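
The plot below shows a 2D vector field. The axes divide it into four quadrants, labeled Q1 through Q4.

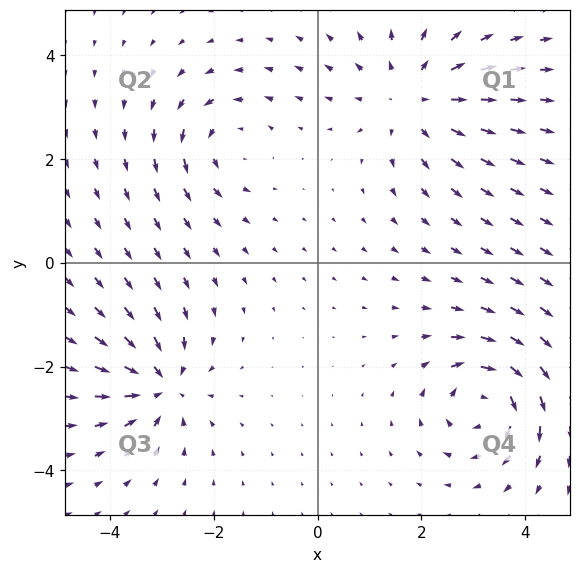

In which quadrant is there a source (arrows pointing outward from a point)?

The source sits at approximately (1.9, 3.2), which lies in quadrant Q1. The divergence there is about +4, positive as expected for a source.

Q1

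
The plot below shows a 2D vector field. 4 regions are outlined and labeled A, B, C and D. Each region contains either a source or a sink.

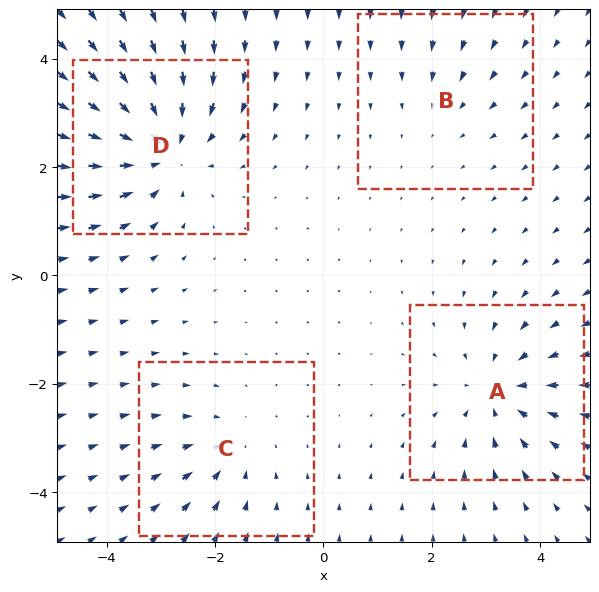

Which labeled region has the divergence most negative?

D

Divergence at each region's feature centre — A: about -5, B: about -2, C: about -3, D: about -6. Region D is most negative.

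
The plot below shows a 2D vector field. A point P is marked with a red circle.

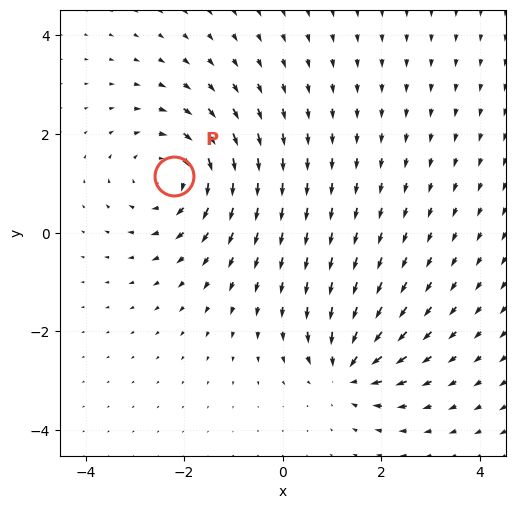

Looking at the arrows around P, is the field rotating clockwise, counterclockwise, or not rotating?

Near P at (-2.2, 1.2) the arrows circulate clockwise. The curl (z-component) there is about -3; negative curl means clockwise rotation.

clockwise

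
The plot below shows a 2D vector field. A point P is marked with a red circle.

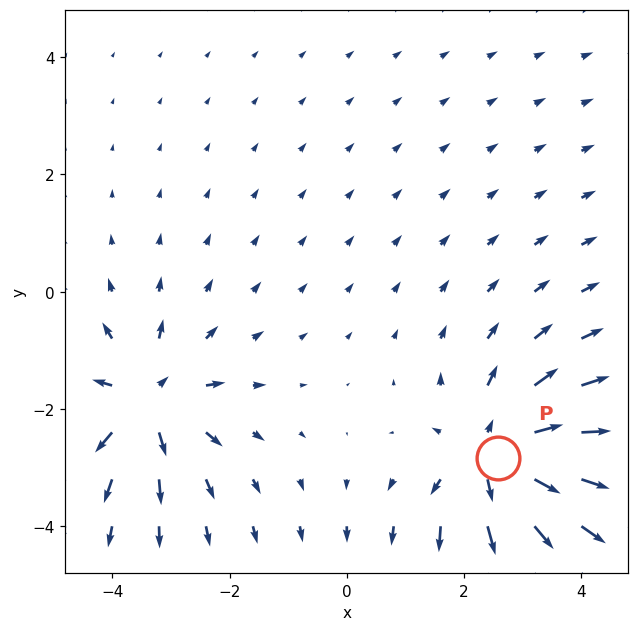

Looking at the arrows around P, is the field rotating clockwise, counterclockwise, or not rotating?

not rotating

Near P at (2.6, -2.8) the arrows show no circulation. The curl there is ≈0.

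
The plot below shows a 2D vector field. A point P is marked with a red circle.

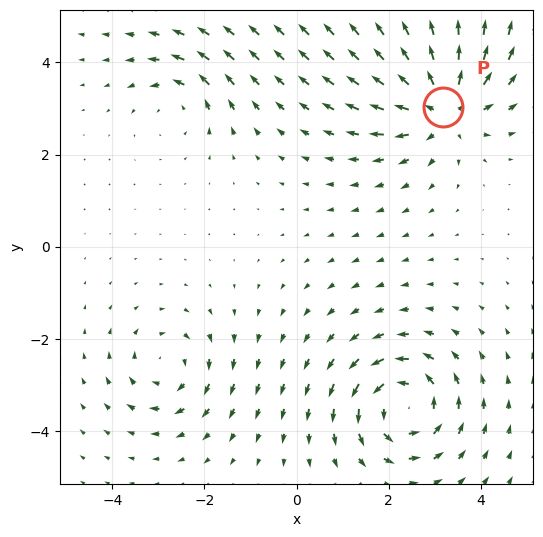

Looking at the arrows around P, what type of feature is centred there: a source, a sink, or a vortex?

source

At P (3.2, 3.0) the arrows spread outward. Divergence about +5, curl ≈0 — positive divergence with near-zero curl is a source.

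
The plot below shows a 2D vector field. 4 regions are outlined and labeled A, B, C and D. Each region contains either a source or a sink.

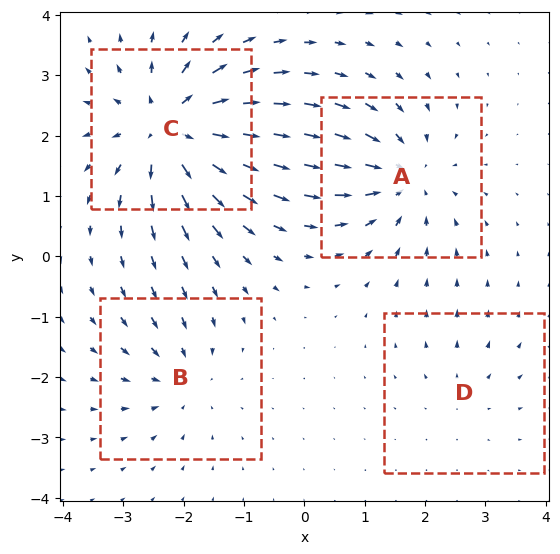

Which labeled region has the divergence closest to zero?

D

Divergence at each region's feature centre — A: about -5, B: about -4, C: about +7, D: about +2. Region D is closest to zero.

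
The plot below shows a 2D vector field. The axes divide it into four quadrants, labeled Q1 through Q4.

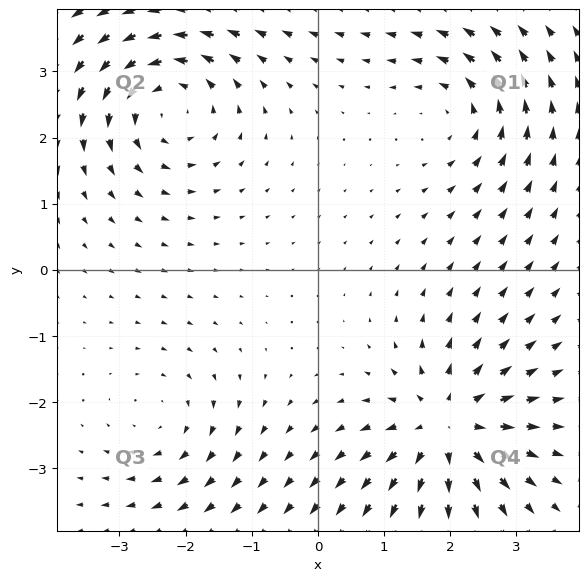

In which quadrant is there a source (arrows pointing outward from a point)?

The source sits at approximately (2.0, -2.4), which lies in quadrant Q4. The divergence there is about +6, positive as expected for a source.

Q4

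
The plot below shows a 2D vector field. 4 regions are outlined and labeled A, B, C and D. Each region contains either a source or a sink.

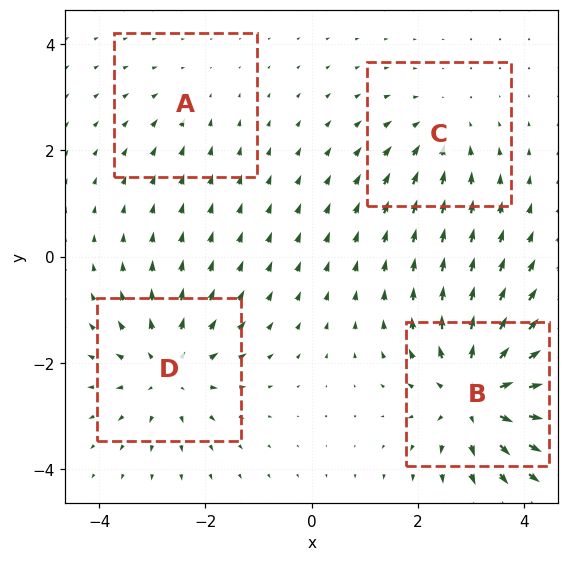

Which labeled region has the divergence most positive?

B

Divergence at each region's feature centre — A: about -2, B: about +6, C: about -3, D: about +4. Region B is most positive.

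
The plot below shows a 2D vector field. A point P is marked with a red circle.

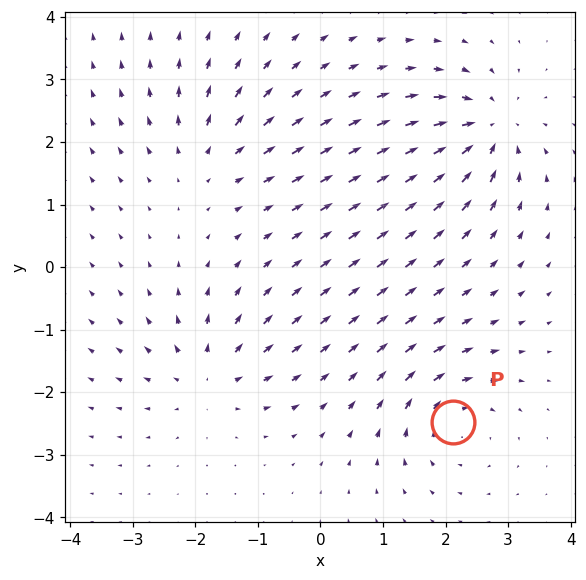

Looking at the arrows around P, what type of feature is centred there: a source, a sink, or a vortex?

vortex

At P (2.1, -2.5) the arrows circulate clockwise. Divergence ≈0, curl about -5 — near-zero divergence with nonzero curl is a vortex.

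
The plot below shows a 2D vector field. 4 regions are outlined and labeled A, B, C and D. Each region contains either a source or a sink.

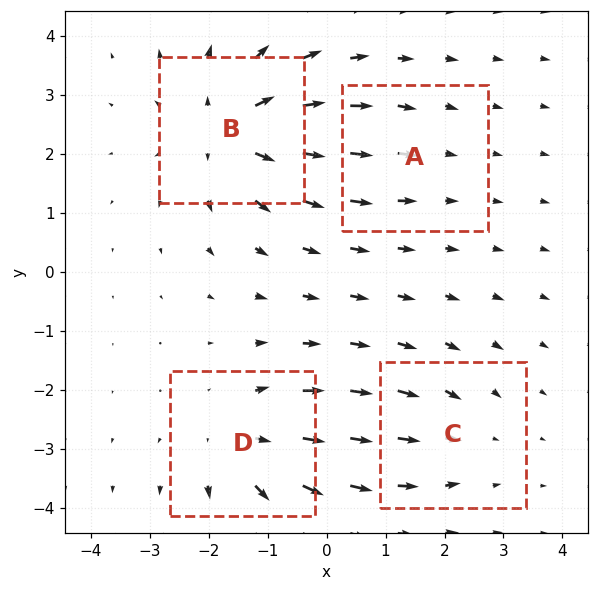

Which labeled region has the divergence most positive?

B

Divergence at each region's feature centre — A: about -2, B: about +6, C: about -3, D: about +5. Region B is most positive.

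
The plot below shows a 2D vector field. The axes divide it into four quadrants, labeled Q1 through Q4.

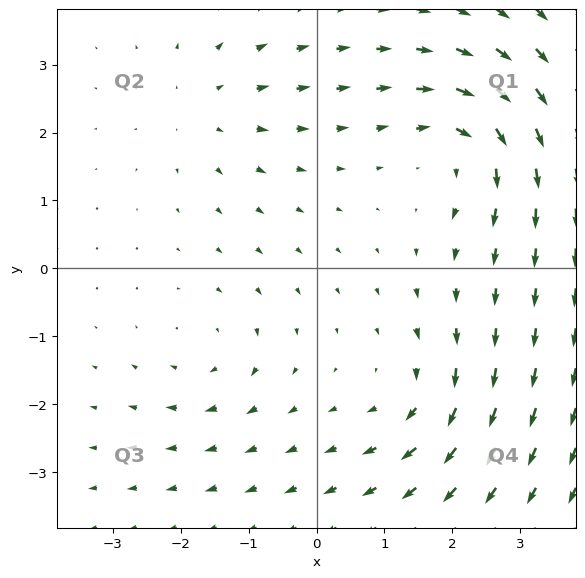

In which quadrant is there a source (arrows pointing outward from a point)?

The source sits at approximately (-1.6, 2.4), which lies in quadrant Q2. The divergence there is about +3, positive as expected for a source.

Q2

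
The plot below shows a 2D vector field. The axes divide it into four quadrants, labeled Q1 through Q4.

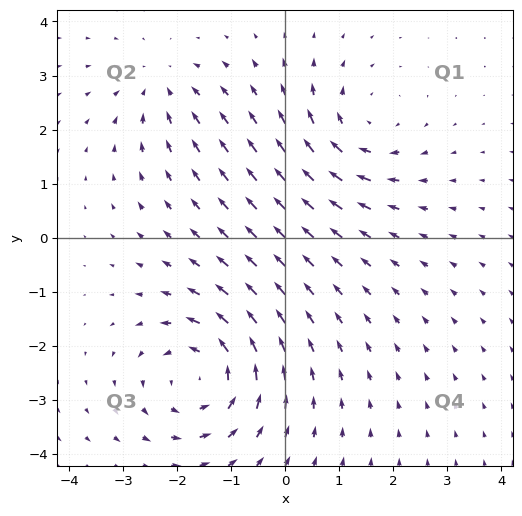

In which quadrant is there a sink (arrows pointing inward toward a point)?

The sink sits at approximately (-2.3, 2.8), which lies in quadrant Q2. The divergence there is about -3, negative as expected for a sink.

Q2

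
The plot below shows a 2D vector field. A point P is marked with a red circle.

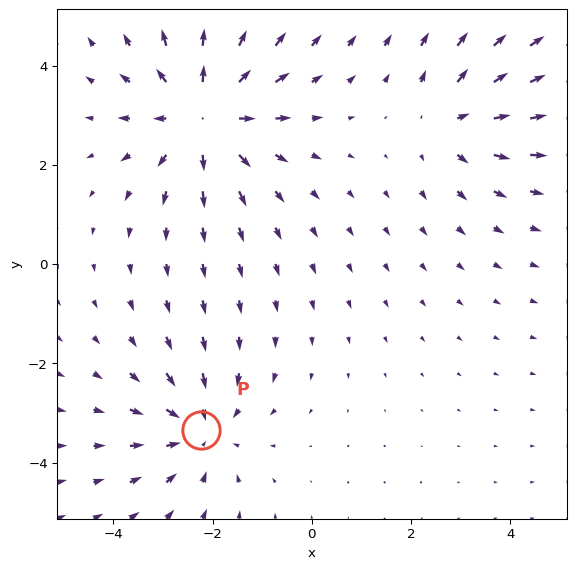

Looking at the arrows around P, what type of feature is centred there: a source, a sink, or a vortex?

At P (-2.2, -3.3) the arrows converge inward. Divergence about -3, curl ≈0 — negative divergence with near-zero curl is a sink.

sink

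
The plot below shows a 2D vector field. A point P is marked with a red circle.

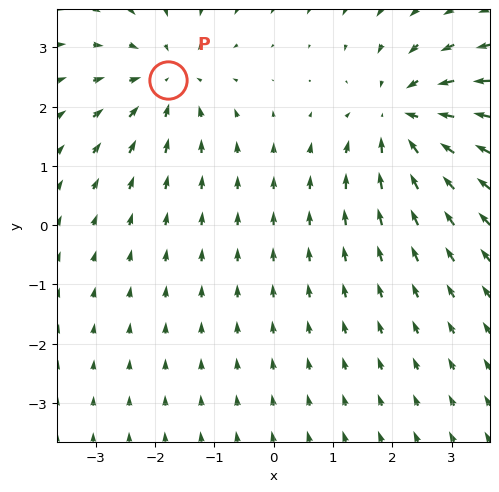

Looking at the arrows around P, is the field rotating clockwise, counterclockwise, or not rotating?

not rotating

Near P at (-1.8, 2.5) the arrows show no circulation. The curl there is ≈0.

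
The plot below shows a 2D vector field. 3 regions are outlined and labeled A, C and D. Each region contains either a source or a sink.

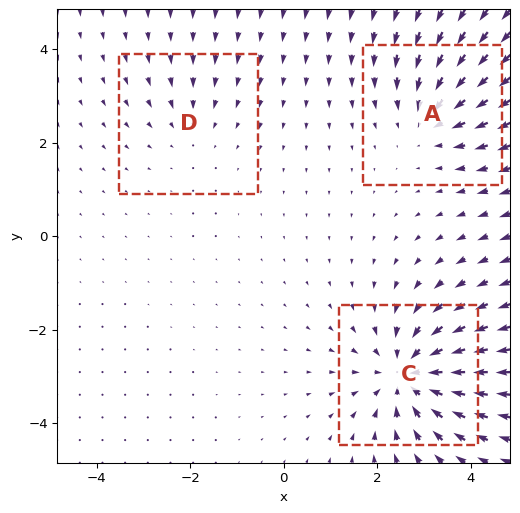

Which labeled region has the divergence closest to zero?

D

Divergence at each region's feature centre — A: about -3, C: about -5, D: about -2. Region D is closest to zero.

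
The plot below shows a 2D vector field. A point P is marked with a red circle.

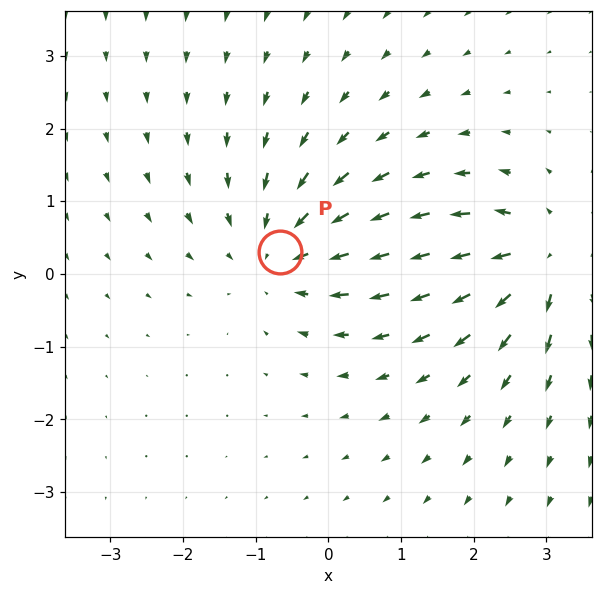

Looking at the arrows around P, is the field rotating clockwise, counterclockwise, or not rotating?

not rotating

Near P at (-0.7, 0.3) the arrows show no circulation. The curl there is ≈0.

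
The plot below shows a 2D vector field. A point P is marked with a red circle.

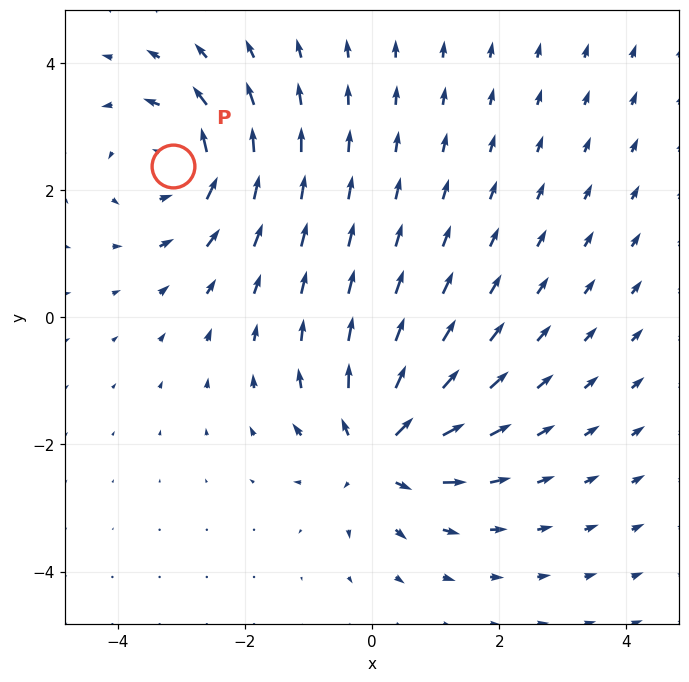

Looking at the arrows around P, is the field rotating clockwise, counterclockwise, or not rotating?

Near P at (-3.1, 2.4) the arrows circulate counterclockwise. The curl (z-component) there is about +5; positive curl means counterclockwise rotation.

counterclockwise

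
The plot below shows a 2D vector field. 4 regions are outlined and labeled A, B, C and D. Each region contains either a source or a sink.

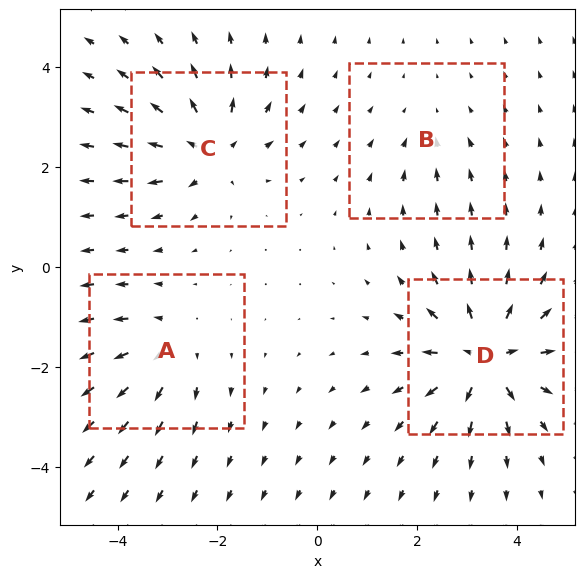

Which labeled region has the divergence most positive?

D

Divergence at each region's feature centre — A: about +4, B: about -2, C: about +6, D: about +8. Region D is most positive.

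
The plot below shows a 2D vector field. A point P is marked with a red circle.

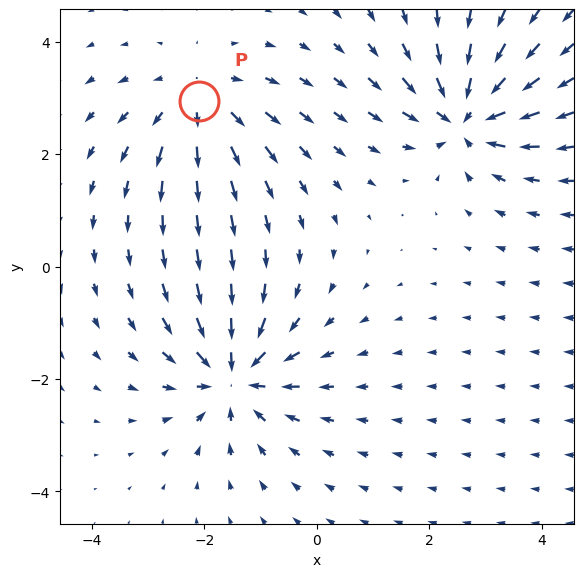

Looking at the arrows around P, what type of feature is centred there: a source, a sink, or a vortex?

source

At P (-2.1, 2.9) the arrows spread outward. Divergence about +3, curl ≈0 — positive divergence with near-zero curl is a source.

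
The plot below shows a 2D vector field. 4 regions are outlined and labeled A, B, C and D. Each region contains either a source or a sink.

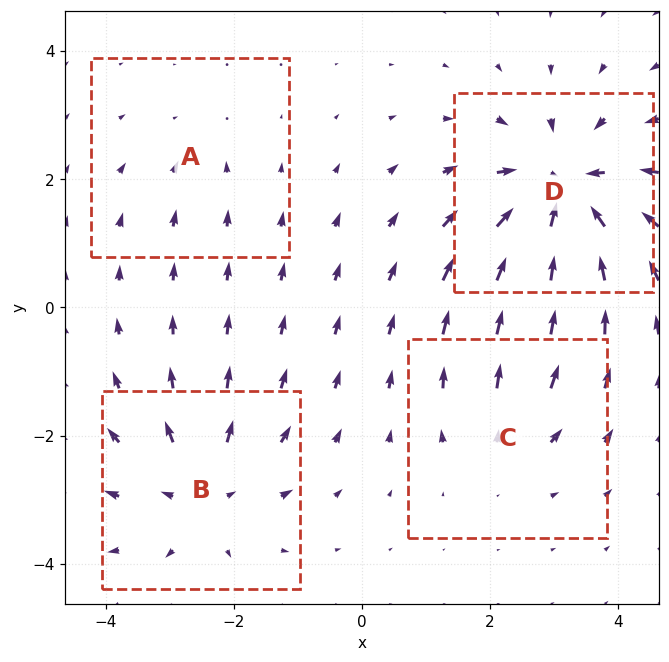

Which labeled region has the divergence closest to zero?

Divergence at each region's feature centre — A: about -2, B: about +5, C: about +3, D: about -7. Region A is closest to zero.

A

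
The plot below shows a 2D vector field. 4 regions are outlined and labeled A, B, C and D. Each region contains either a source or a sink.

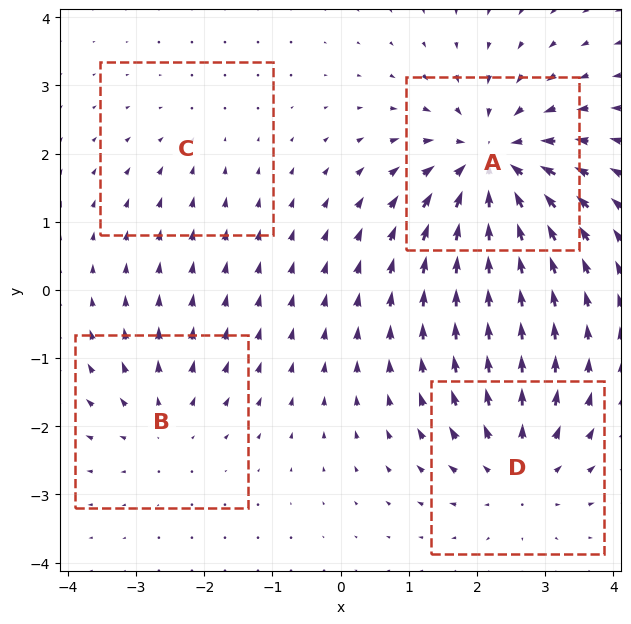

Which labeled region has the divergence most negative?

A

Divergence at each region's feature centre — A: about -7, B: about +3, C: about -2, D: about +5. Region A is most negative.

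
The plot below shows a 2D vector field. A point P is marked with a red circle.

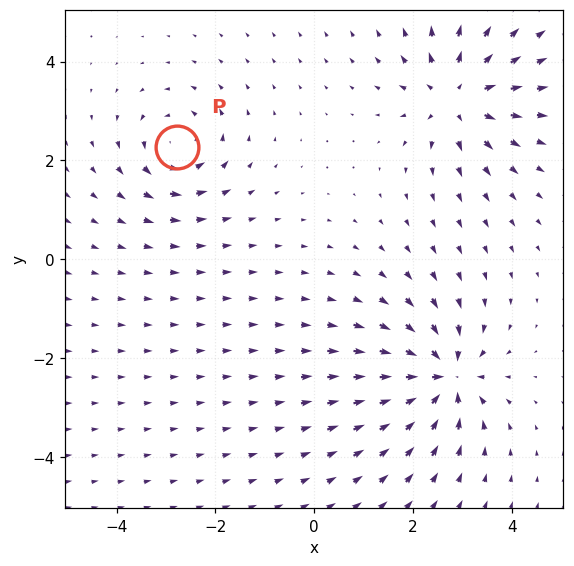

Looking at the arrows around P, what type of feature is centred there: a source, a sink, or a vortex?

vortex

At P (-2.8, 2.3) the arrows circulate counterclockwise. Divergence ≈0, curl about +4 — near-zero divergence with nonzero curl is a vortex.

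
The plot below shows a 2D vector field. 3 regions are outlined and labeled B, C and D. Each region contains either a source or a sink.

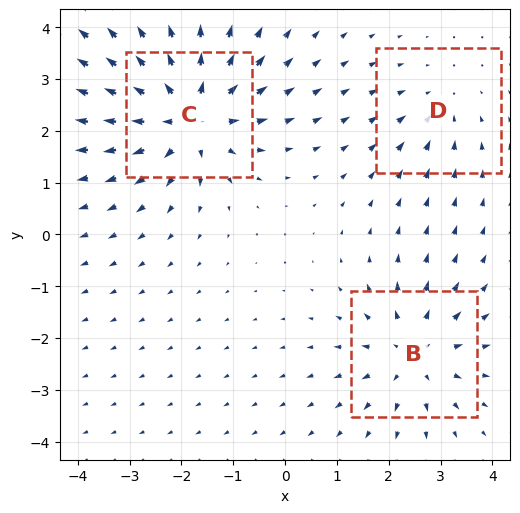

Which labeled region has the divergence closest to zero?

Divergence at each region's feature centre — B: about +3, C: about +5, D: about -2. Region D is closest to zero.

D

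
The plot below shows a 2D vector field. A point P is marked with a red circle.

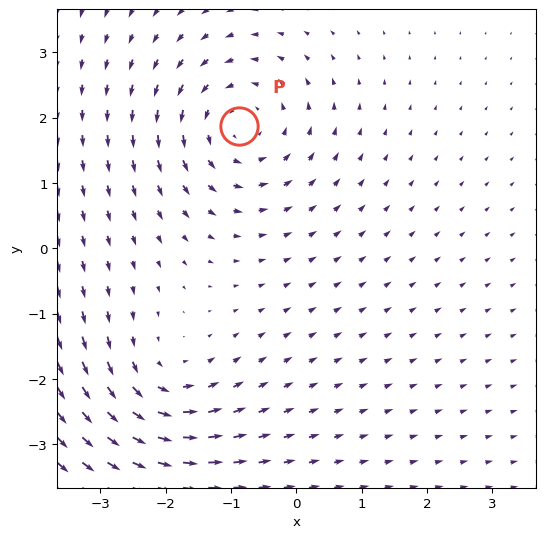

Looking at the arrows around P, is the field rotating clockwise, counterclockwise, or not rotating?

counterclockwise

Near P at (-0.9, 1.9) the arrows circulate counterclockwise. The curl (z-component) there is about +4; positive curl means counterclockwise rotation.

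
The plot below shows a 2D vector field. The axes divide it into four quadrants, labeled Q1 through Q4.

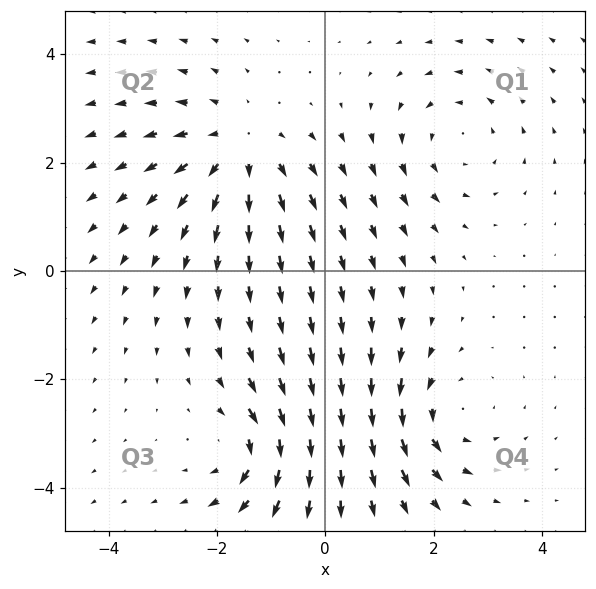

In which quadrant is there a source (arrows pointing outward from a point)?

The source sits at approximately (-1.6, 2.3), which lies in quadrant Q2. The divergence there is about +4, positive as expected for a source.

Q2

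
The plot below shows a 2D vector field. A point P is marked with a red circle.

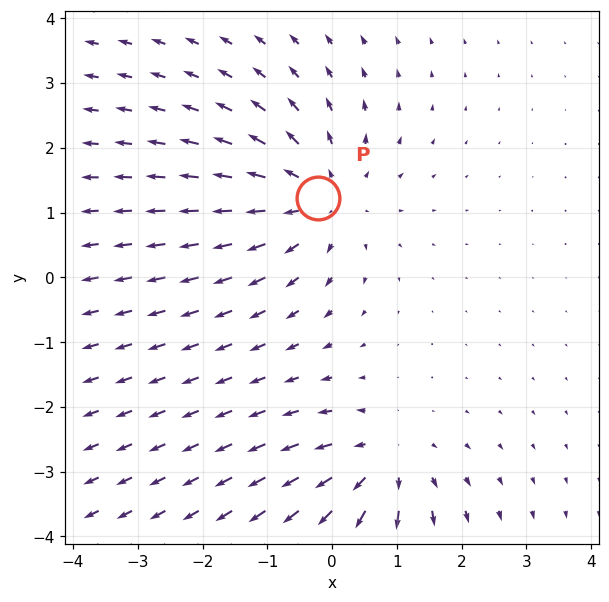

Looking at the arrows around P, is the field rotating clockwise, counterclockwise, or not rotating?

Near P at (-0.2, 1.2) the arrows show no circulation. The curl there is ≈0.

not rotating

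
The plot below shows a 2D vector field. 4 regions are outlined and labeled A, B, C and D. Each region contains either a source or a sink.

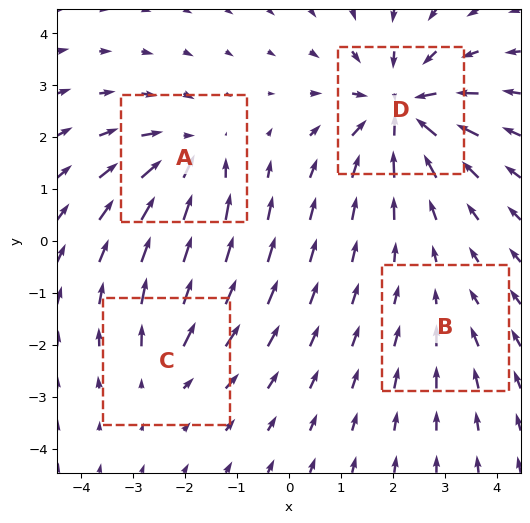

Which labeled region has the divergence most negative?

D

Divergence at each region's feature centre — A: about -5, B: about -2, C: about +3, D: about -7. Region D is most negative.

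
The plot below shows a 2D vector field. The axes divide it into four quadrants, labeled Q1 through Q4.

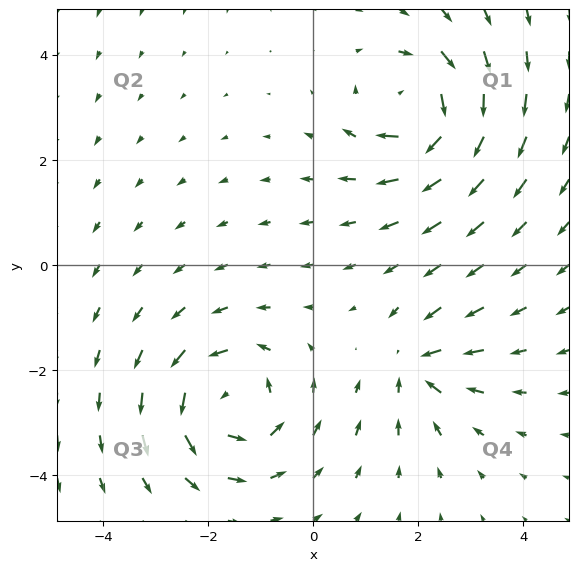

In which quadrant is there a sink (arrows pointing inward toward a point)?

Q4

The sink sits at approximately (2.0, -1.9), which lies in quadrant Q4. The divergence there is about -4, negative as expected for a sink.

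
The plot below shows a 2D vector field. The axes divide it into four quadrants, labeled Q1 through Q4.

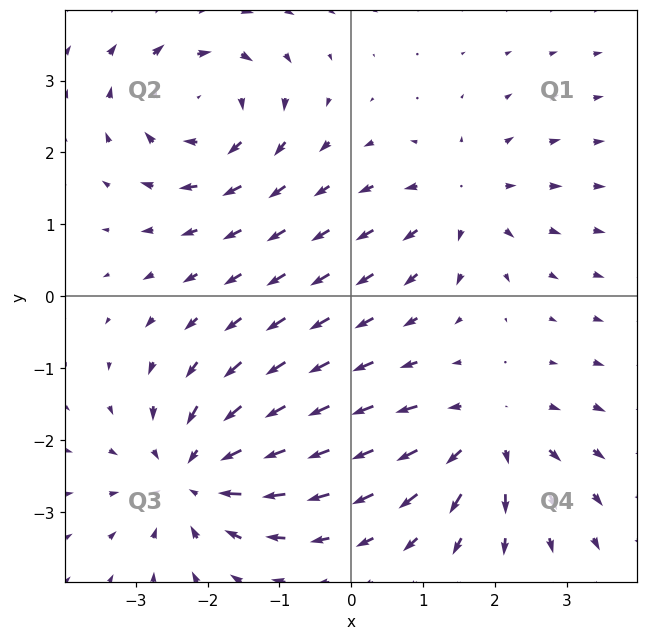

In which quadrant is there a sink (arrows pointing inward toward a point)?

Q3

The sink sits at approximately (-2.2, -2.5), which lies in quadrant Q3. The divergence there is about -4, negative as expected for a sink.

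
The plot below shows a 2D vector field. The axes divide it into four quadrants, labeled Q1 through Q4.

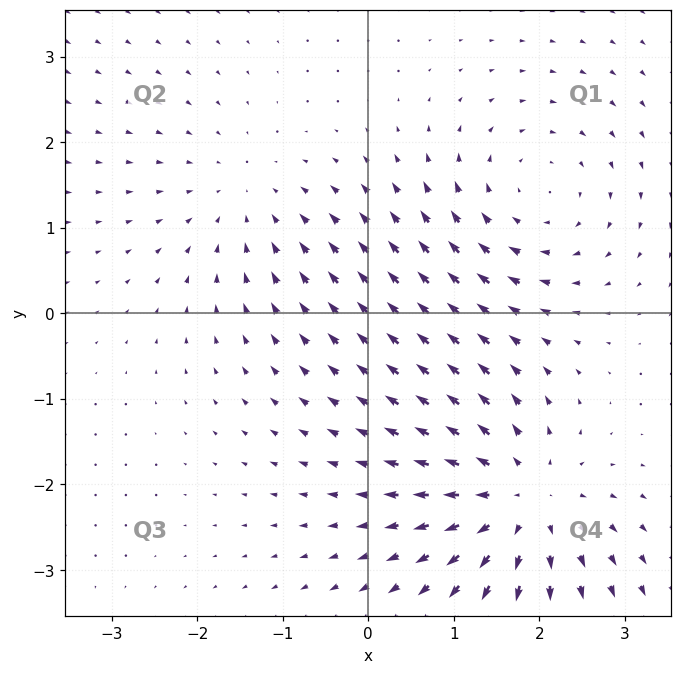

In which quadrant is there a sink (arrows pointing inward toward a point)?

Q2

The sink sits at approximately (-1.4, 1.3), which lies in quadrant Q2. The divergence there is about -3, negative as expected for a sink.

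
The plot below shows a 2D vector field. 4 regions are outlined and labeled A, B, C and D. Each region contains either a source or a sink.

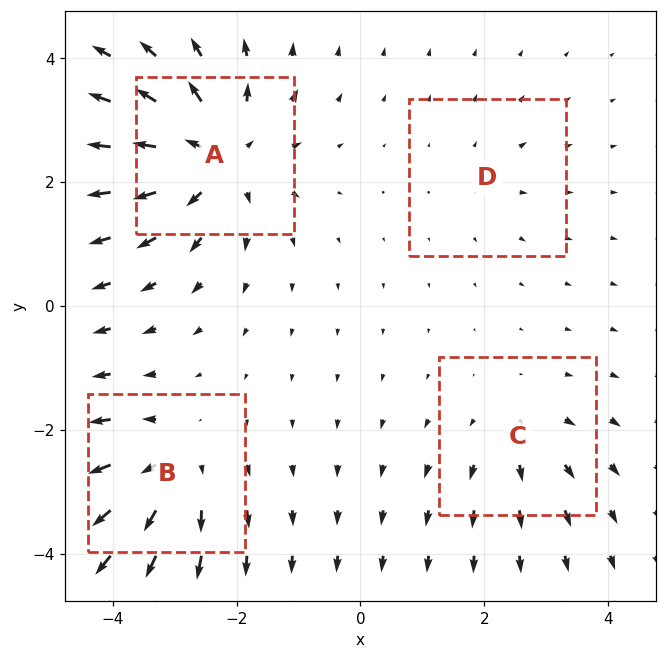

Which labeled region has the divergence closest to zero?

Divergence at each region's feature centre — A: about +7, B: about +5, C: about +3, D: about +2. Region D is closest to zero.

D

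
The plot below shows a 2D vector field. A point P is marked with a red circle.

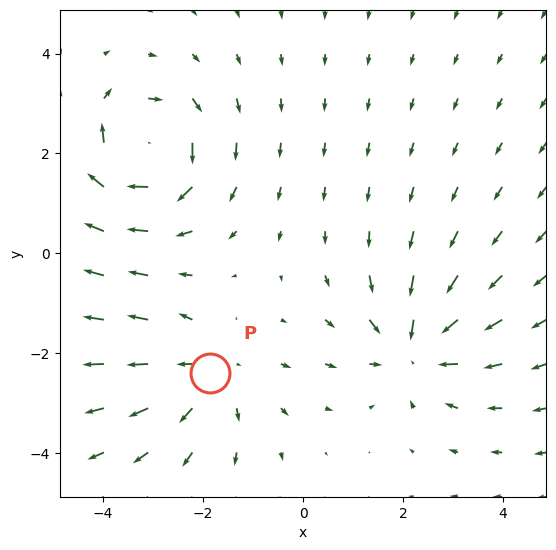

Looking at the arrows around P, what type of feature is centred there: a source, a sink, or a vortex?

At P (-1.9, -2.4) the arrows spread outward. Divergence about +3, curl ≈0 — positive divergence with near-zero curl is a source.

source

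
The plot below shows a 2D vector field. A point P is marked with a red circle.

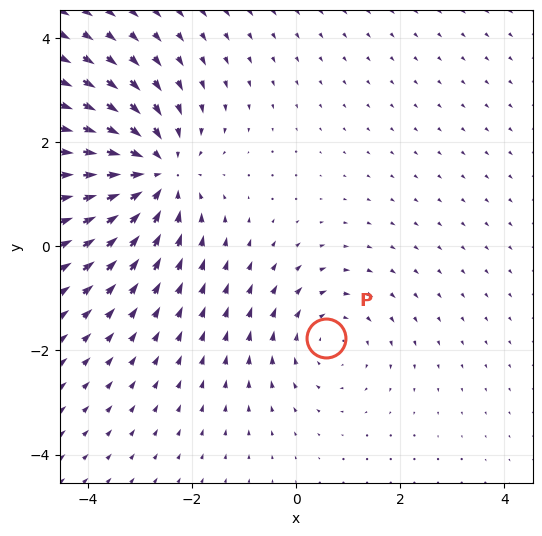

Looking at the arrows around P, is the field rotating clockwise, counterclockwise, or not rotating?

clockwise

Near P at (0.6, -1.8) the arrows circulate clockwise. The curl (z-component) there is about -2; negative curl means clockwise rotation.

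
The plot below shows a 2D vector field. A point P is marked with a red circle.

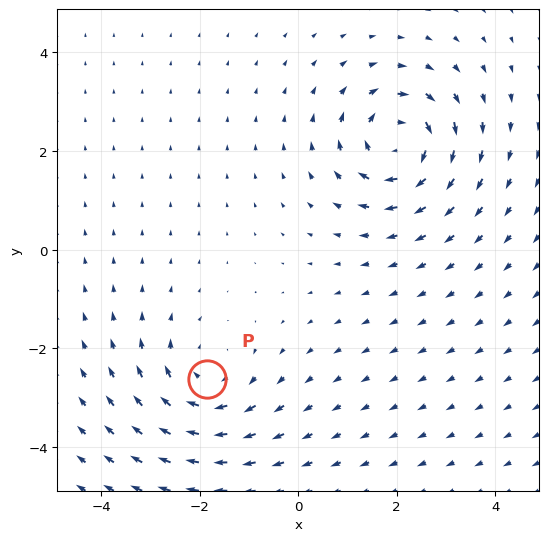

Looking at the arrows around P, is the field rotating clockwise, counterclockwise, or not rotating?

Near P at (-1.8, -2.6) the arrows circulate clockwise. The curl (z-component) there is about -4; negative curl means clockwise rotation.

clockwise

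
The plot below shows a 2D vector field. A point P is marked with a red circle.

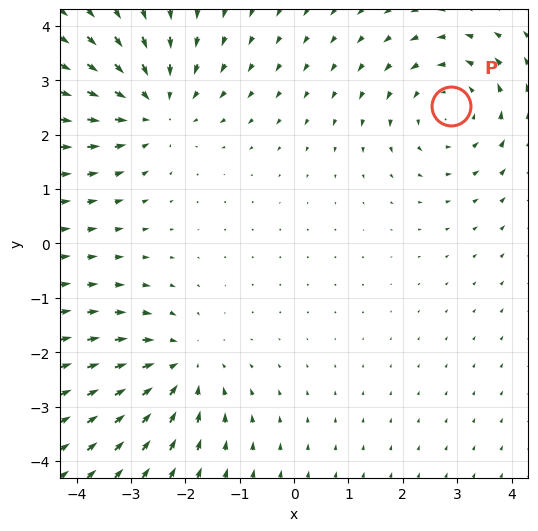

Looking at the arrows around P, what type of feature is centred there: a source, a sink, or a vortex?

vortex

At P (2.9, 2.5) the arrows circulate counterclockwise. Divergence ≈0, curl about +3 — near-zero divergence with nonzero curl is a vortex.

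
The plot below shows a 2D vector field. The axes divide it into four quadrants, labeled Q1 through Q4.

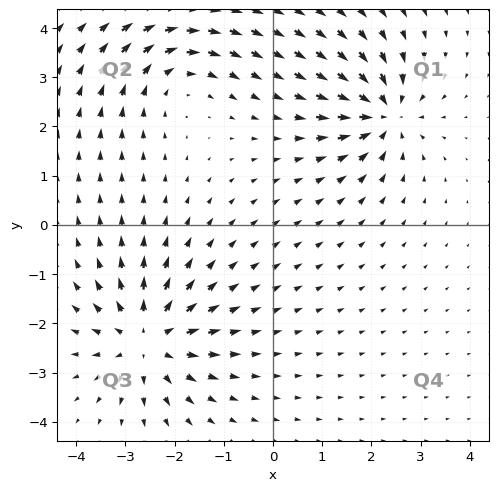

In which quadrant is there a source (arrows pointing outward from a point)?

Q3

The source sits at approximately (-2.5, -2.3), which lies in quadrant Q3. The divergence there is about +5, positive as expected for a source.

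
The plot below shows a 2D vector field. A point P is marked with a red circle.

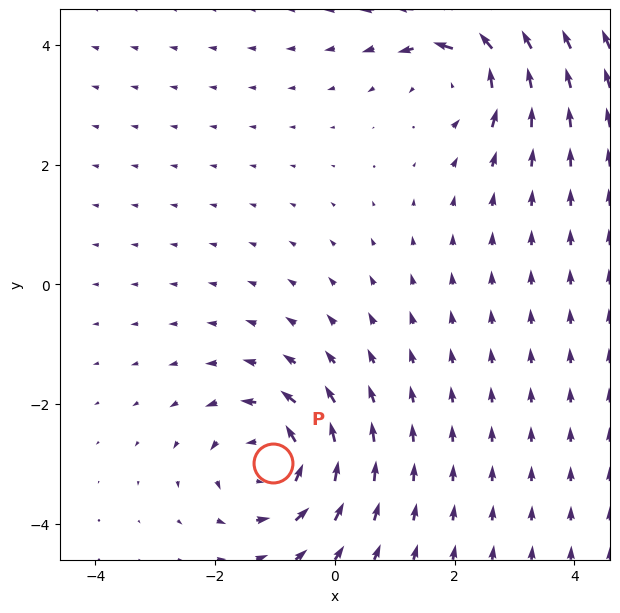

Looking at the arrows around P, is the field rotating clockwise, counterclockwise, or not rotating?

counterclockwise

Near P at (-1.0, -3.0) the arrows circulate counterclockwise. The curl (z-component) there is about +5; positive curl means counterclockwise rotation.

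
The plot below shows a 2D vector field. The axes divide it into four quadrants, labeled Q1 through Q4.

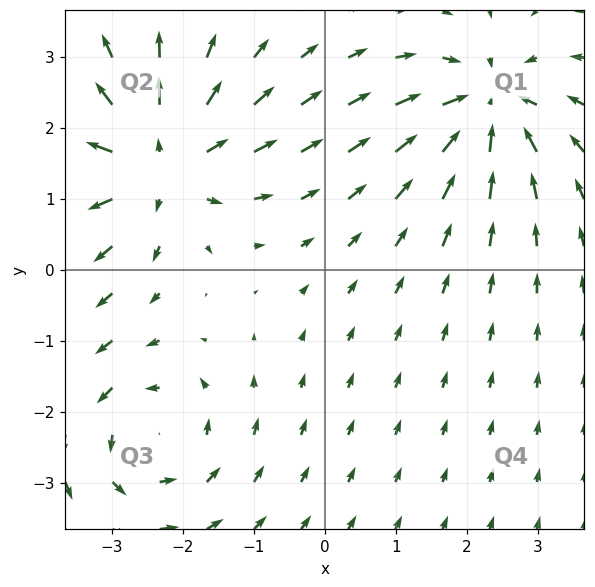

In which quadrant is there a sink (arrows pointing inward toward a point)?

Q1

The sink sits at approximately (2.3, 2.3), which lies in quadrant Q1. The divergence there is about -5, negative as expected for a sink.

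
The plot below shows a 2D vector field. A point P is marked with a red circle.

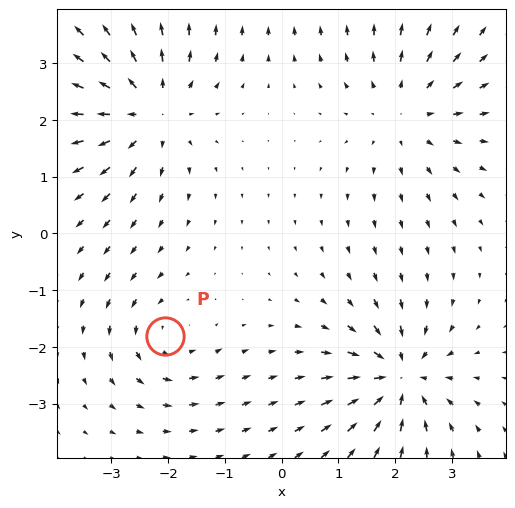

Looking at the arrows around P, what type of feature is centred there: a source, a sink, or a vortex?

At P (-2.1, -1.8) the arrows circulate counterclockwise. Divergence ≈0, curl about +4 — near-zero divergence with nonzero curl is a vortex.

vortex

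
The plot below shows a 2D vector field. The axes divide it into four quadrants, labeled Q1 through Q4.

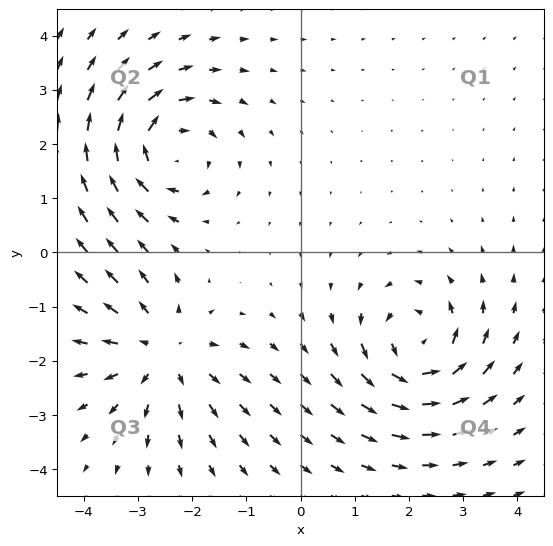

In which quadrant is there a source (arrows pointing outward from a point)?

Q3

The source sits at approximately (-2.6, -1.8), which lies in quadrant Q3. The divergence there is about +5, positive as expected for a source.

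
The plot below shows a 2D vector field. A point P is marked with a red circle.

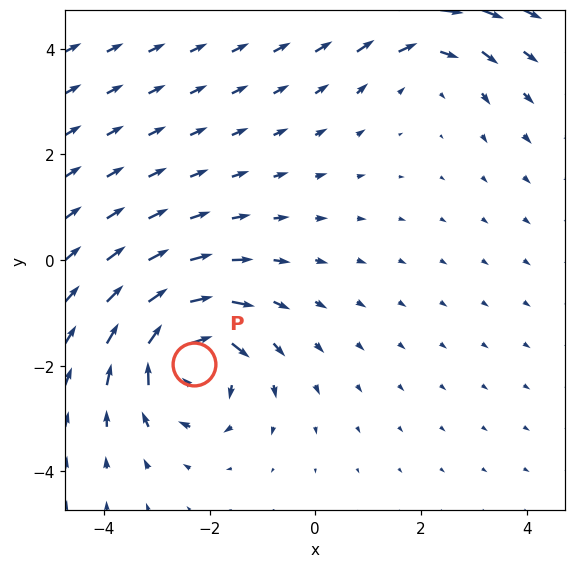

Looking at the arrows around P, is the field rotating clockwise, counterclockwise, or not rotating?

clockwise

Near P at (-2.3, -2.0) the arrows circulate clockwise. The curl (z-component) there is about -5; negative curl means clockwise rotation.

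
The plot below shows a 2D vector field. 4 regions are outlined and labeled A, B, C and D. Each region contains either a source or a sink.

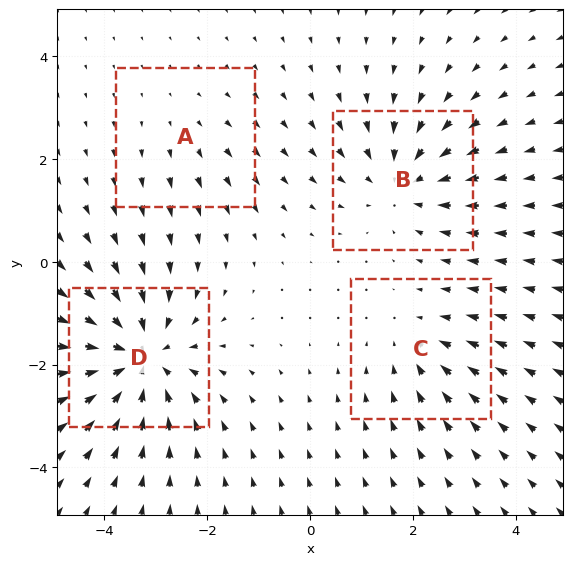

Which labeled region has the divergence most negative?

Divergence at each region's feature centre — A: about +2, B: about -4, C: about -3, D: about -6. Region D is most negative.

D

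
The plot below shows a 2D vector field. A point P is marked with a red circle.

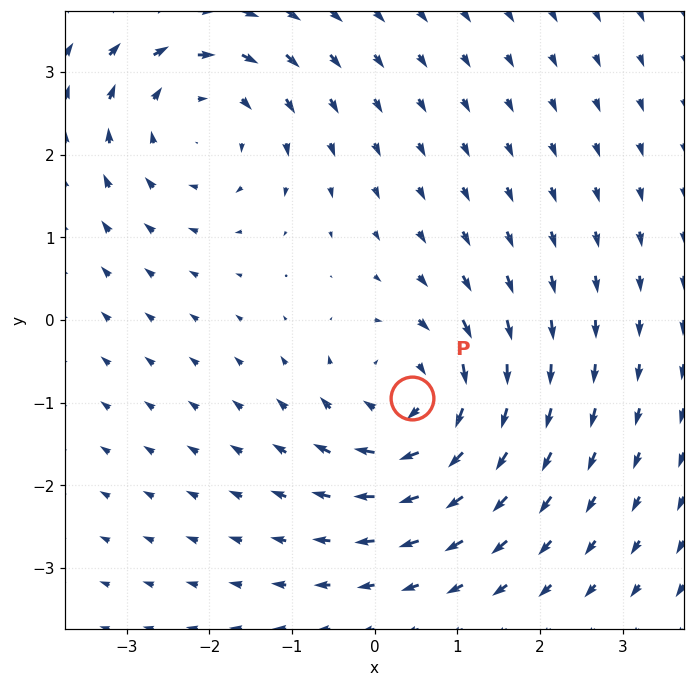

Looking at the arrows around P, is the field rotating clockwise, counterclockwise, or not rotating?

Near P at (0.4, -0.9) the arrows circulate clockwise. The curl (z-component) there is about -6; negative curl means clockwise rotation.

clockwise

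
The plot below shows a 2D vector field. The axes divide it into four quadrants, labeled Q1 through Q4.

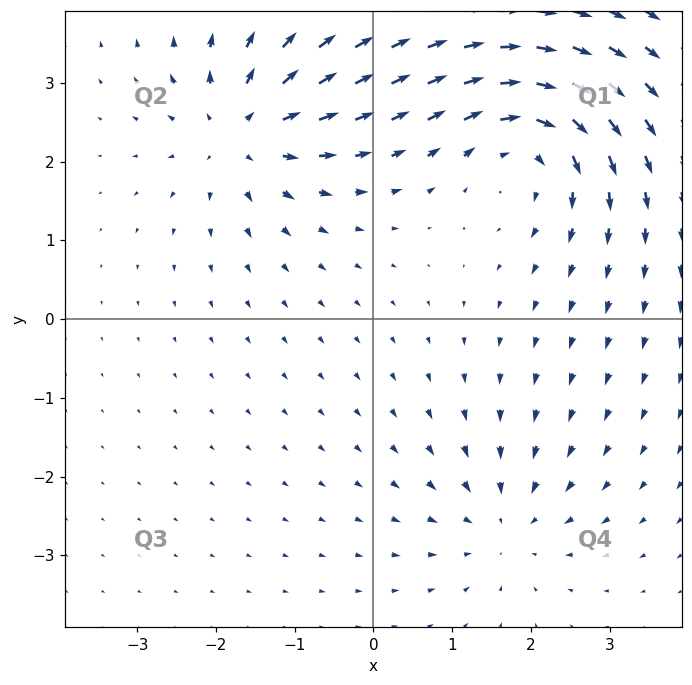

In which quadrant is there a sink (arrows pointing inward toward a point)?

Q4

The sink sits at approximately (1.7, -2.6), which lies in quadrant Q4. The divergence there is about -3, negative as expected for a sink.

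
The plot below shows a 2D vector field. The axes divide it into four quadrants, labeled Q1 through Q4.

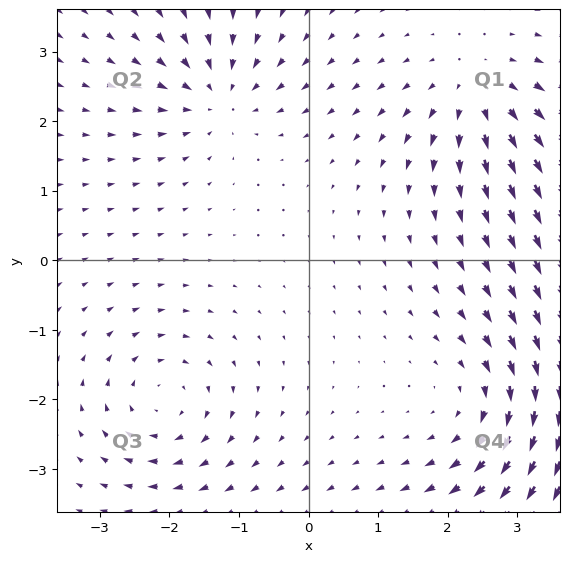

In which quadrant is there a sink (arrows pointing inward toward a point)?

The sink sits at approximately (-1.3, 2.4), which lies in quadrant Q2. The divergence there is about -4, negative as expected for a sink.

Q2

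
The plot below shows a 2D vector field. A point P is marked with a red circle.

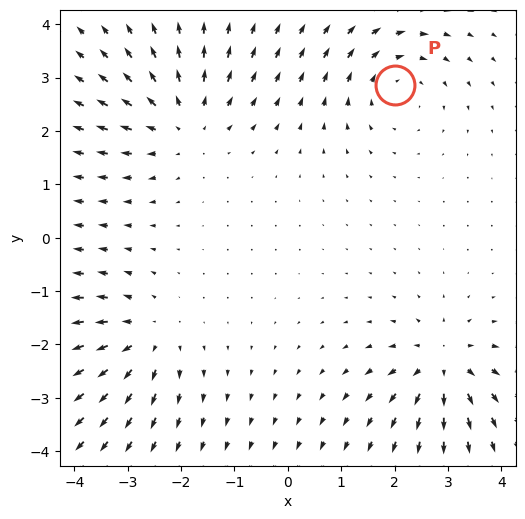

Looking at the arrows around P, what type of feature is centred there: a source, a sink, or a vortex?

vortex

At P (2.0, 2.9) the arrows circulate clockwise. Divergence ≈0, curl about -4 — near-zero divergence with nonzero curl is a vortex.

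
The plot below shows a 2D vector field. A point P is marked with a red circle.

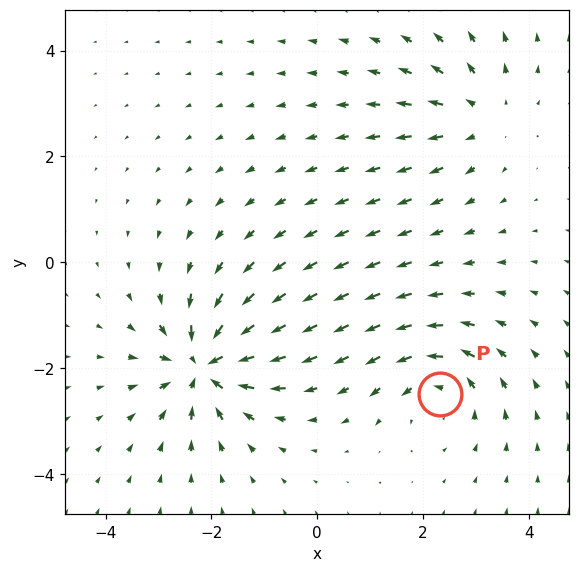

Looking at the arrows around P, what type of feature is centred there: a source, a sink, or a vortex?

At P (2.3, -2.5) the arrows circulate counterclockwise. Divergence ≈0, curl about +3 — near-zero divergence with nonzero curl is a vortex.

vortex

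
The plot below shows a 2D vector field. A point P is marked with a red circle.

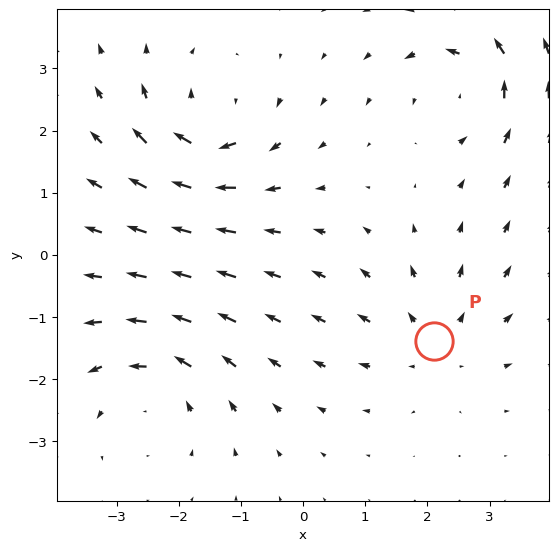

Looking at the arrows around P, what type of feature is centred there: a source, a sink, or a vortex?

source

At P (2.1, -1.4) the arrows spread outward. Divergence about +4, curl ≈0 — positive divergence with near-zero curl is a source.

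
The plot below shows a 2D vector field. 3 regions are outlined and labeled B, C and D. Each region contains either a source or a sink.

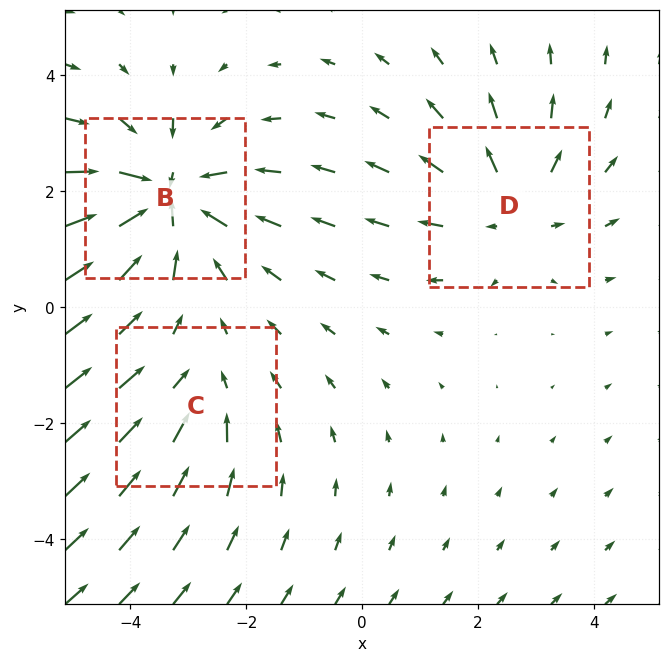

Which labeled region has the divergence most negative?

Divergence at each region's feature centre — B: about -4, C: about -2, D: about +3. Region B is most negative.

B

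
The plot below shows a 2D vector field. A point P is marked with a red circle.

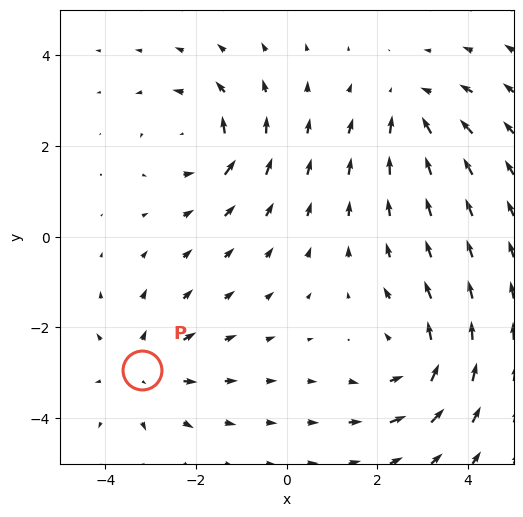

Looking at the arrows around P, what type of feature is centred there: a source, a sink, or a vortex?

At P (-3.2, -2.9) the arrows spread outward. Divergence about +3, curl ≈0 — positive divergence with near-zero curl is a source.

source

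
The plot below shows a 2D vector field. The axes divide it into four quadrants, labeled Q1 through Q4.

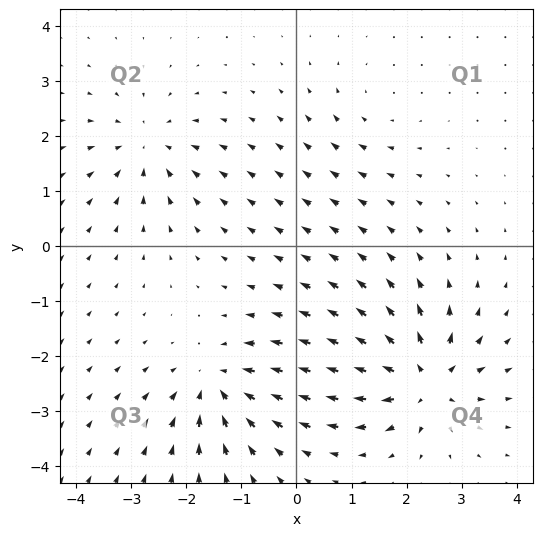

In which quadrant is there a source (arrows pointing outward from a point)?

Q4

The source sits at approximately (2.3, -2.4), which lies in quadrant Q4. The divergence there is about +7, positive as expected for a source.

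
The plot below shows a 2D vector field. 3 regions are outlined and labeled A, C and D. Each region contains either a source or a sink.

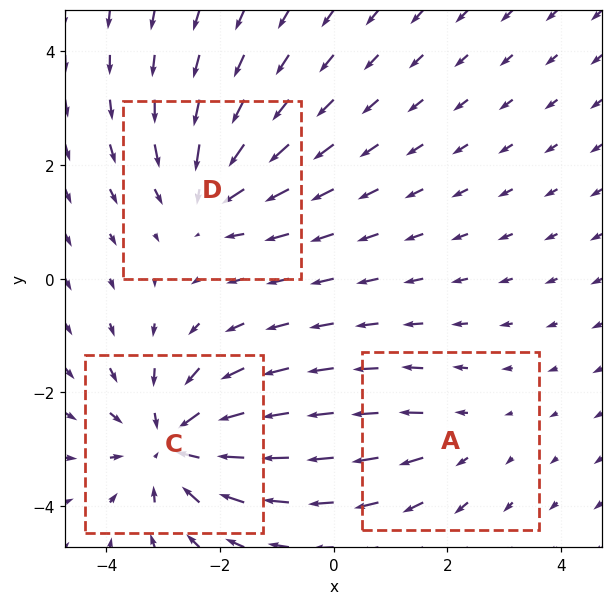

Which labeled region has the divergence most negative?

C

Divergence at each region's feature centre — A: about +2, C: about -4, D: about -3. Region C is most negative.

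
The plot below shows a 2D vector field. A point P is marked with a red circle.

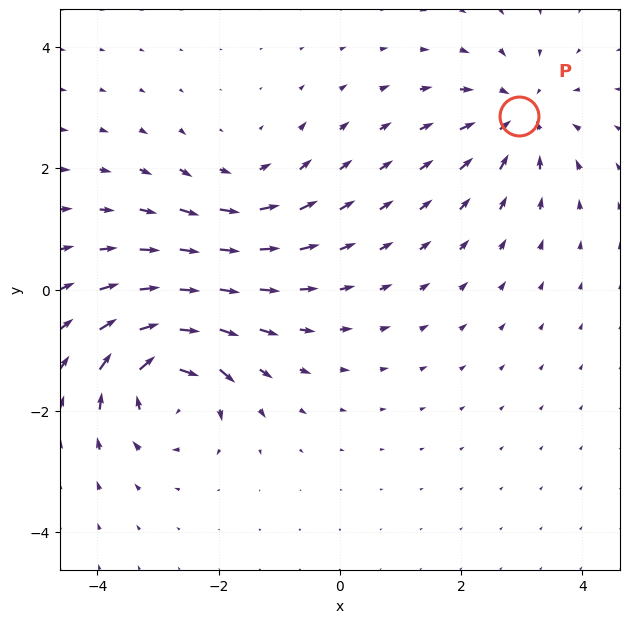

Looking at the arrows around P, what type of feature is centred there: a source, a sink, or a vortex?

At P (3.0, 2.9) the arrows converge inward. Divergence about -4, curl ≈0 — negative divergence with near-zero curl is a sink.

sink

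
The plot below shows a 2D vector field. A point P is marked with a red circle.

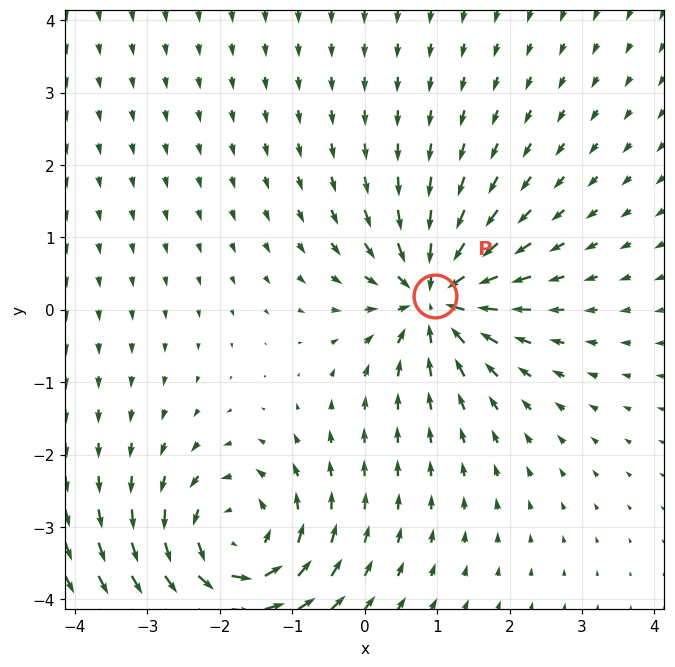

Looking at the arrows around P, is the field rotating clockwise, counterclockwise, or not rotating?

not rotating

Near P at (1.0, 0.2) the arrows show no circulation. The curl there is ≈0.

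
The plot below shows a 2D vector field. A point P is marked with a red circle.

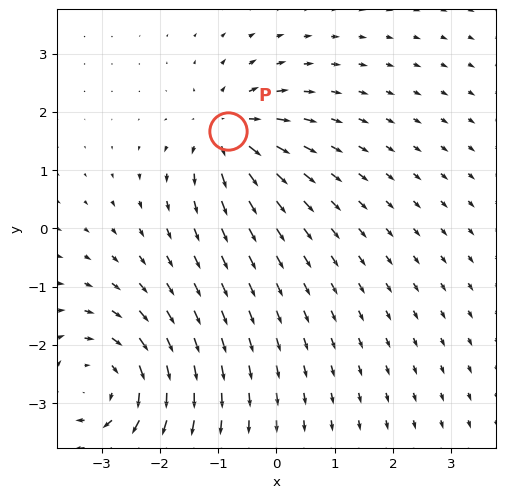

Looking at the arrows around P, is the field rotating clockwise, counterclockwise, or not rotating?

Near P at (-0.8, 1.7) the arrows show no circulation. The curl there is ≈0.

not rotating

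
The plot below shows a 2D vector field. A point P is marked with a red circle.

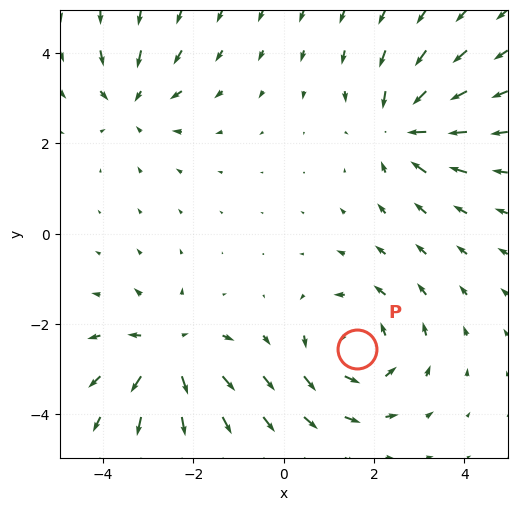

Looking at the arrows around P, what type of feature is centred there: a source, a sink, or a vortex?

vortex

At P (1.6, -2.6) the arrows circulate counterclockwise. Divergence ≈0, curl about +4 — near-zero divergence with nonzero curl is a vortex.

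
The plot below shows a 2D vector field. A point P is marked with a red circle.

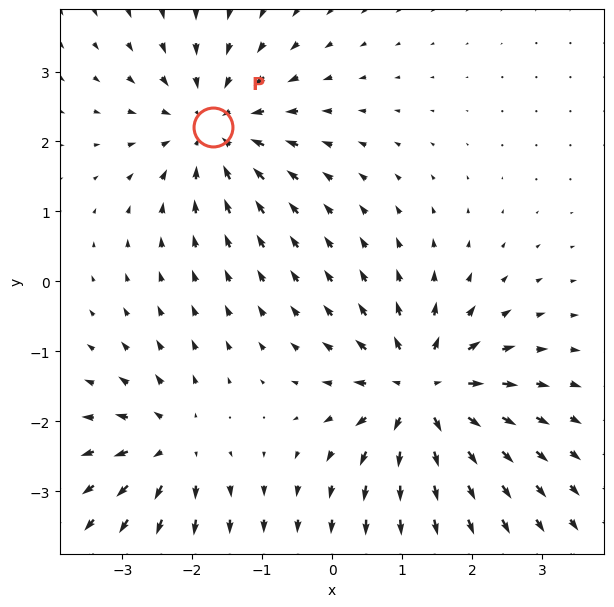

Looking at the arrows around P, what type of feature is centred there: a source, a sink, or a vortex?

At P (-1.7, 2.2) the arrows converge inward. Divergence about -4, curl ≈0 — negative divergence with near-zero curl is a sink.

sink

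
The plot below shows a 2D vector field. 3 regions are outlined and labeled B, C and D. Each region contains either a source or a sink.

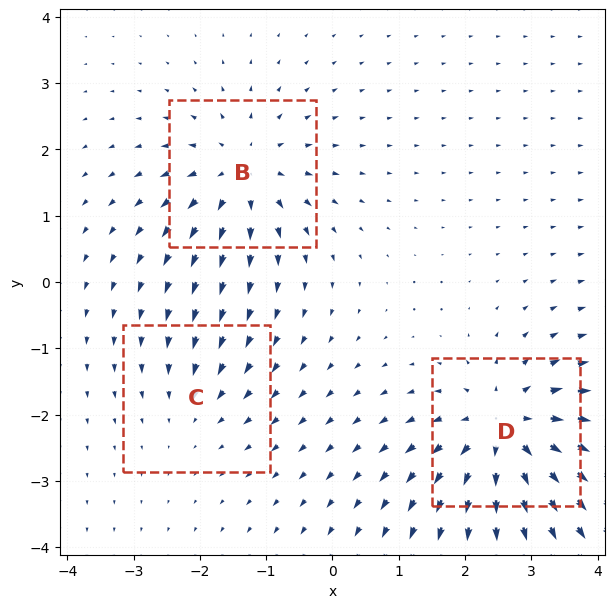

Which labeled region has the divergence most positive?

D

Divergence at each region's feature centre — B: about +4, C: about -2, D: about +5. Region D is most positive.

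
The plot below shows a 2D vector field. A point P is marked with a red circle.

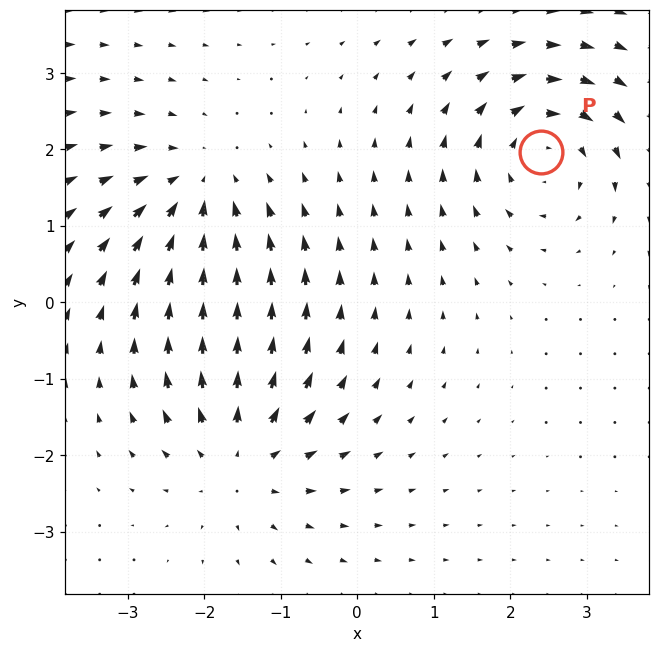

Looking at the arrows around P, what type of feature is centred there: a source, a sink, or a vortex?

vortex

At P (2.4, 2.0) the arrows circulate clockwise. Divergence ≈0, curl about -5 — near-zero divergence with nonzero curl is a vortex.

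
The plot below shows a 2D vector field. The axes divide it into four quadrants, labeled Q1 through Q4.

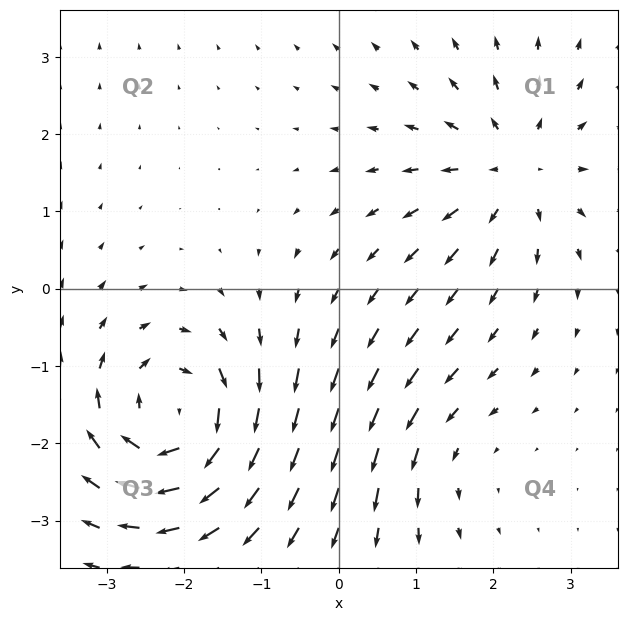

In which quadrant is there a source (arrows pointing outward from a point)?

The source sits at approximately (2.3, 1.5), which lies in quadrant Q1. The divergence there is about +4, positive as expected for a source.

Q1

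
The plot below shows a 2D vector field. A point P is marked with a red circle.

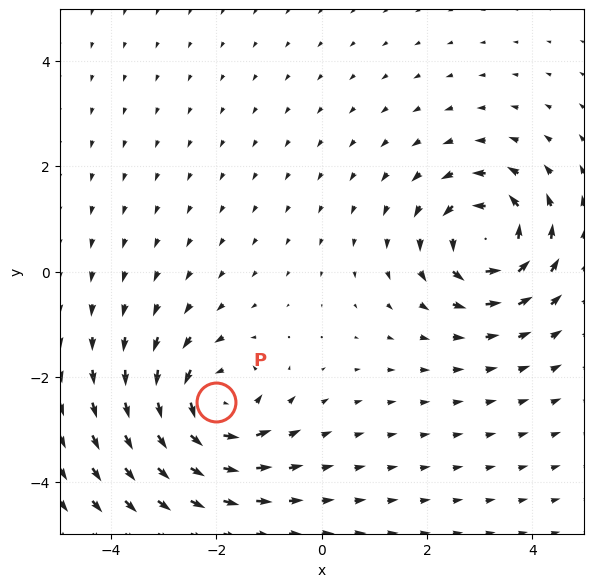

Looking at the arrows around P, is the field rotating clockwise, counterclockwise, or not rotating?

Near P at (-2.0, -2.5) the arrows circulate counterclockwise. The curl (z-component) there is about +5; positive curl means counterclockwise rotation.

counterclockwise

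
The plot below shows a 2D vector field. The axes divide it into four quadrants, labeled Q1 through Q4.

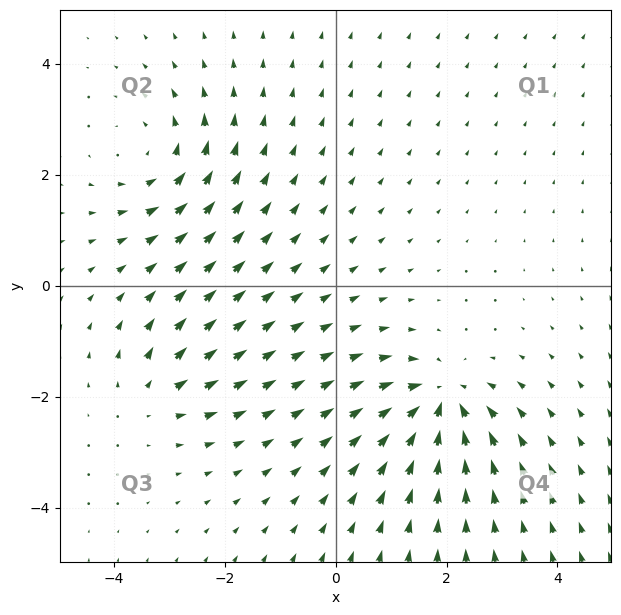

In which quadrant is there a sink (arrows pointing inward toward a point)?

The sink sits at approximately (1.9, -2.1), which lies in quadrant Q4. The divergence there is about -6, negative as expected for a sink.

Q4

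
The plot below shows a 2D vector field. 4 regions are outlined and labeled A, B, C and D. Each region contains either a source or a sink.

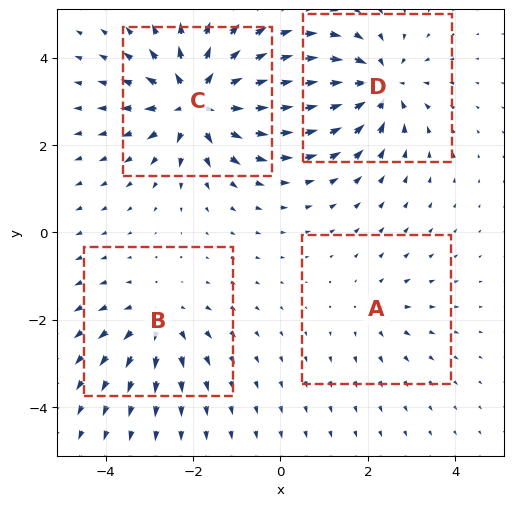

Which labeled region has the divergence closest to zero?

A

Divergence at each region's feature centre — A: about +2, B: about +4, C: about +7, D: about -6. Region A is closest to zero.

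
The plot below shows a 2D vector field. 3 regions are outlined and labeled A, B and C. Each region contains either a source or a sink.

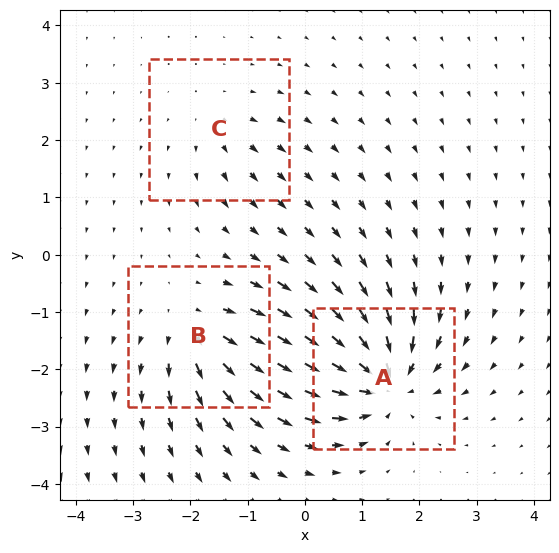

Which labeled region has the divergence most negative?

A

Divergence at each region's feature centre — A: about -7, B: about +4, C: about +2. Region A is most negative.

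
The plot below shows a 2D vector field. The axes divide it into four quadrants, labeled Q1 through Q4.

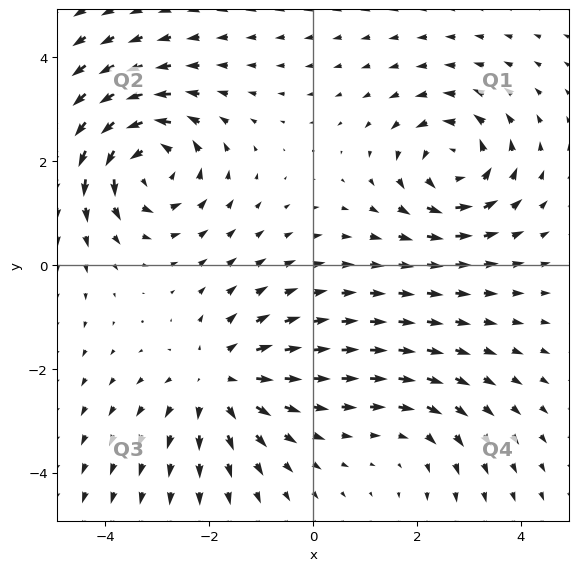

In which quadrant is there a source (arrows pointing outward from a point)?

The source sits at approximately (-1.8, -2.2), which lies in quadrant Q3. The divergence there is about +4, positive as expected for a source.

Q3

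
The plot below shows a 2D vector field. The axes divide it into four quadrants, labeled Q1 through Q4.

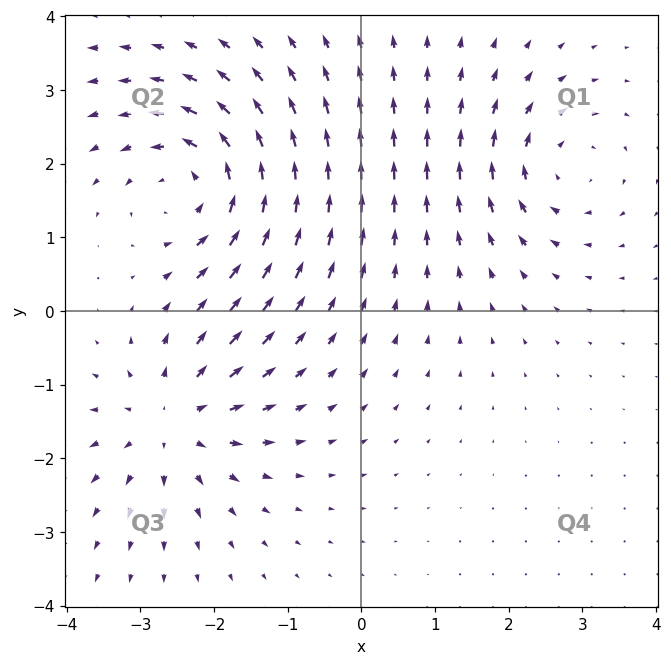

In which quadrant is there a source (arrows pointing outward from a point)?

Q3

The source sits at approximately (-2.6, -1.5), which lies in quadrant Q3. The divergence there is about +4, positive as expected for a source.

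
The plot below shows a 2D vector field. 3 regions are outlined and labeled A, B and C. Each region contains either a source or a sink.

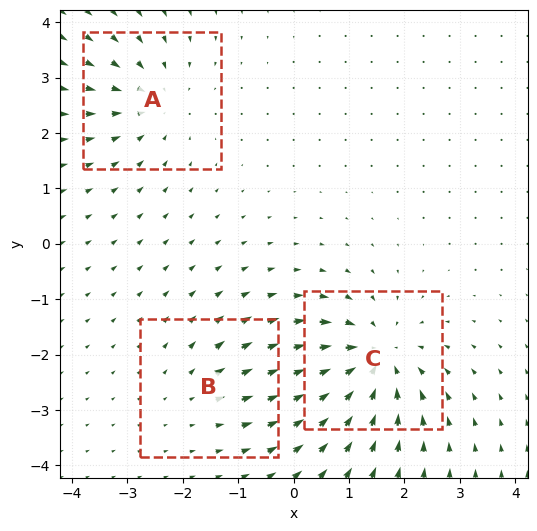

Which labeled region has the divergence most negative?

Divergence at each region's feature centre — A: about -3, B: about +2, C: about -5. Region C is most negative.

C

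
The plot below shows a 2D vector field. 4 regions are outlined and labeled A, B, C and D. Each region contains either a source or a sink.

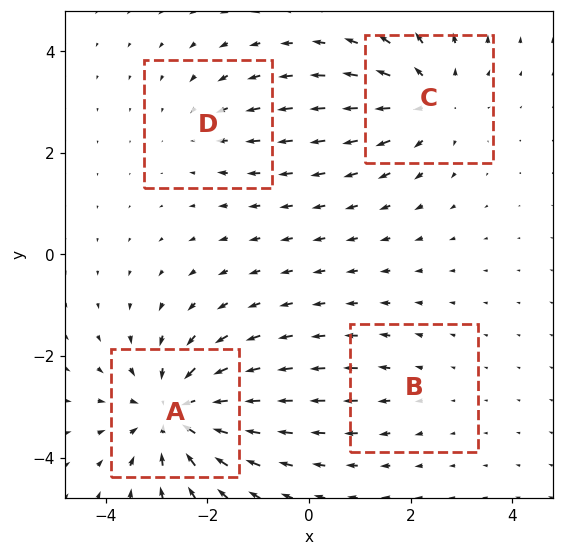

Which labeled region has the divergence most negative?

Divergence at each region's feature centre — A: about -7, B: about +2, C: about +5, D: about -3. Region A is most negative.

A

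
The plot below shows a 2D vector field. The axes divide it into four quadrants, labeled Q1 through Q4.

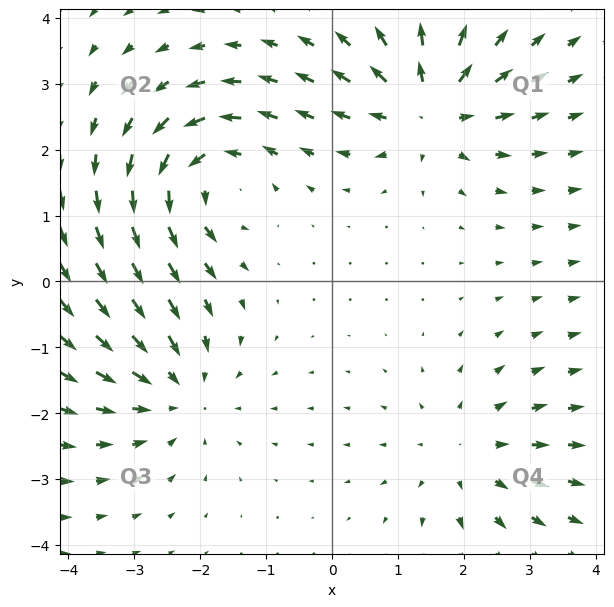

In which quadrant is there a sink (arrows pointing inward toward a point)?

Q3

The sink sits at approximately (-2.4, -1.7), which lies in quadrant Q3. The divergence there is about -4, negative as expected for a sink.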